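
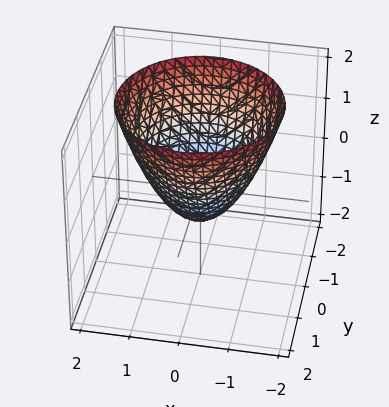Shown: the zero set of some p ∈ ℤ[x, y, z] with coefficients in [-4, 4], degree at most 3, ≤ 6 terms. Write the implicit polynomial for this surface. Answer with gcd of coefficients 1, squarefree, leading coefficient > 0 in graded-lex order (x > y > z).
3*x^2 + 3*y^2 - 3*z - 2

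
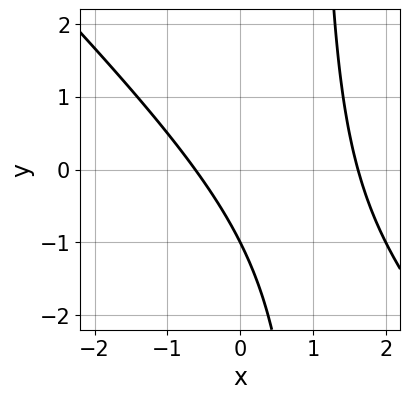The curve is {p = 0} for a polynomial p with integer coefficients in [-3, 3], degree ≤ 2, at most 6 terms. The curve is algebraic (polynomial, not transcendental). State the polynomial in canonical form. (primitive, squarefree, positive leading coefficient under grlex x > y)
x^2 + x*y - x - y - 1

deg p = 2. A generic line meets the curve in up to 2 points.
Against the integer gridlines: it meets the y-axis at y = -1 (among the integer gridlines).
The integer polynomial consistent with all of this is the stated p.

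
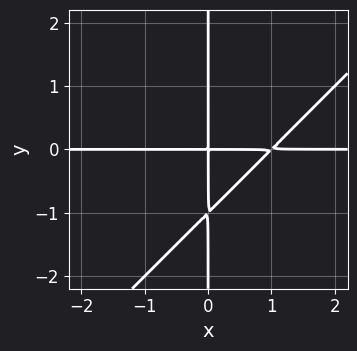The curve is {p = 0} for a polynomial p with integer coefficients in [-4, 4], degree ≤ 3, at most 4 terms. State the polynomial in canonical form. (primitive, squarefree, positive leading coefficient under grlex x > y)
x^2*y - x*y^2 - x*y

1. The degree is 3 — no degree-2 curve has this shape.
2. Reading off the gridlines: every point of the y-axis in the box is on the curve; the visible x-axis segment lies entirely on the curve.
3. These observations pin down the coefficients.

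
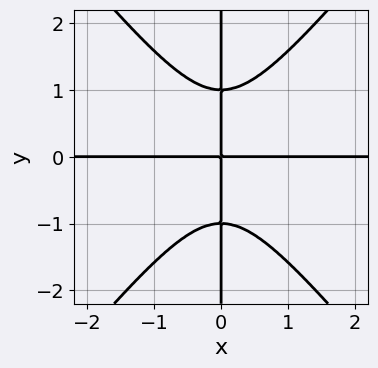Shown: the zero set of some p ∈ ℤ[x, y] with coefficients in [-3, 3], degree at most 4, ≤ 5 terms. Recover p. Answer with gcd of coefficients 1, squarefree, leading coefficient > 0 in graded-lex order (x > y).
First, deg p = 4.
Then, observable constraints: every point of the y-axis in the box is on the curve; every point of the x-axis in the box is on the curve.
Finally, fitting integer coefficients to these (and the overall shape) gives p.

3*x^3*y - 2*x*y^3 + 2*x*y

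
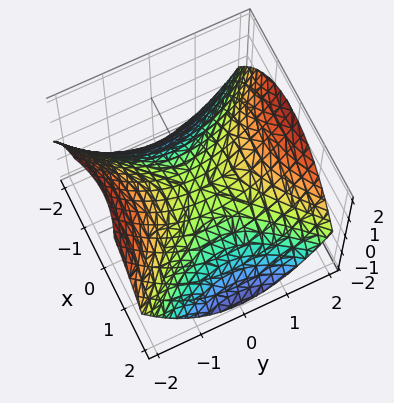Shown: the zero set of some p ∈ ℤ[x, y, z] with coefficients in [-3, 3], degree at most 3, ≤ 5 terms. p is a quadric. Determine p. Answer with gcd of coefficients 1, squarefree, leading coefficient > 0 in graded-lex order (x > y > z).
x^2 - y^2 + 2*z

1. Degree: a saddle surface; a quadric, so deg p = 2.
2. Symmetries: mirror symmetry y ↦ −y ⇒ only even powers of y; it's symmetric under x → −x, forcing even powers of x.
3. Checking where it meets the axes: it meets the z-axis at z = 0 (among the integer gridlines); it crosses the x-axis at the gridline x = 0; one y-axis crossing is at y = 0.
4. Fitting integer coefficients to these (and the overall shape) gives p.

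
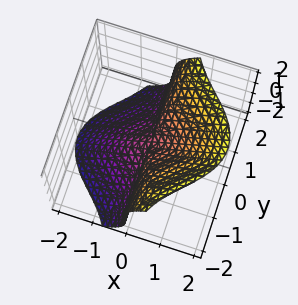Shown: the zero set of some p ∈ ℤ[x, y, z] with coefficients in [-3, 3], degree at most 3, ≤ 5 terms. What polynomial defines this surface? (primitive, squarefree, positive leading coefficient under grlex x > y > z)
x^3 + 3*x*y^2 - z^3

1. The degree is 3 — no degree-2 surface has this shape.
2. Observable constraints: the visible y-axis segment lies entirely on the surface; it crosses the z-axis at the gridline z = 0; it crosses the x-axis at the gridline x = 0.
3. Solving for integer coefficients yields p as stated.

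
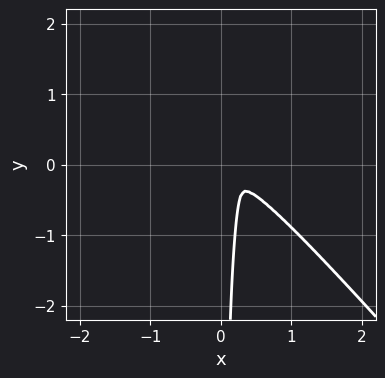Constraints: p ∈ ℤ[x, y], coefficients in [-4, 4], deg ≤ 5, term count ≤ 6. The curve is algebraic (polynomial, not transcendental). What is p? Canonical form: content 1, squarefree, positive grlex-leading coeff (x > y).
1. Degree: no degree-3 curve has this shape, so deg p = 4.
2. Putting this together gives p.

3*x^4 + 2*x*y^3 - 3*x*y^2 + y^2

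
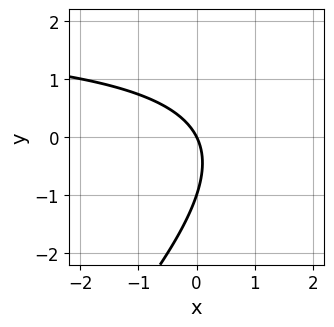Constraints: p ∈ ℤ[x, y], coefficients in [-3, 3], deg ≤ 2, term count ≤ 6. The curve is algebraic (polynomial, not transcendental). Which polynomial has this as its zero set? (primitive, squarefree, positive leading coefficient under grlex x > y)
x*y - y^2 - 2*x - y

1. The degree is 2 — a generic line meets the curve in up to 2 points.
2. Observable constraints: one x-axis crossing is at x = 0; among the integer gridlines, it crosses the y-axis at y ∈ {-1, 0}.
3. The integer polynomial consistent with all of this is the stated p.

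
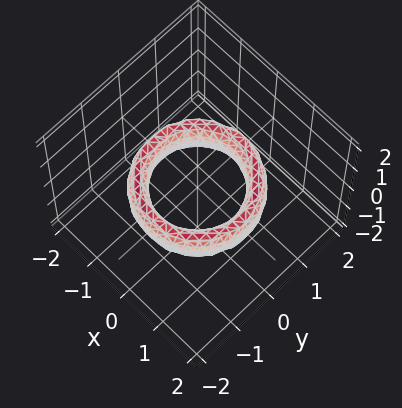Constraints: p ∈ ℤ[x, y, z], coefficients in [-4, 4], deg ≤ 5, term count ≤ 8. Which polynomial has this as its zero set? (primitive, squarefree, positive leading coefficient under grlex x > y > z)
x^4 + 2*x^2*y^2 + y^4 - 3*x^2 - 3*y^2 + z^2 + 2

Degree: no degree-3 surface has this shape, so deg p = 4.
By symmetry, the surface is invariant under rotation about z: p = q(x² + y², z).
Observable constraints: the surface avoids every integer z-axis point in the box; the y-axis gridline crossings are at y ∈ {-1, 1}; among the integer gridlines, it crosses the x-axis at x ∈ {-1, 1}.
The integer polynomial consistent with all of this is the stated p.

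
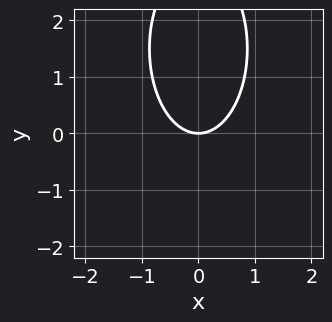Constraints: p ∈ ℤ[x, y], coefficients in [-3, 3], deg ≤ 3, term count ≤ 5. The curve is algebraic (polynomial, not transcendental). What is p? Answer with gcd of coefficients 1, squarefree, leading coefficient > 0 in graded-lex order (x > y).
3*x^2 + y^2 - 3*y

(a) Degree: no degree-1 curve has this shape, so deg p = 2.
(b) Symmetries: mirror symmetry x ↦ −x ⇒ only even powers of x.
(c) From the visible intercepts: one x-axis crossing is at x = 0; one y-axis crossing is at y = 0.
(d) Fitting integer coefficients to these (and the overall shape) gives p.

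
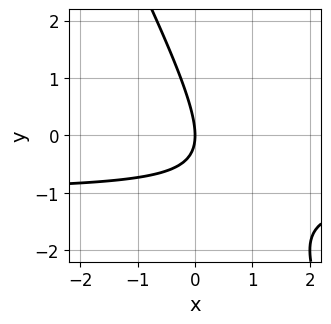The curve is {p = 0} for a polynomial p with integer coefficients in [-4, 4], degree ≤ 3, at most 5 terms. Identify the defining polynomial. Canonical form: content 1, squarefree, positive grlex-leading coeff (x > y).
The degree is 2 — a generic line meets the curve in up to 2 points.
Reading off the gridlines: one x-axis crossing is at x = 0; it crosses the y-axis at the gridline y = 0.
Fitting integer coefficients to these (and the overall shape) gives p.

2*x*y + y^2 + 2*x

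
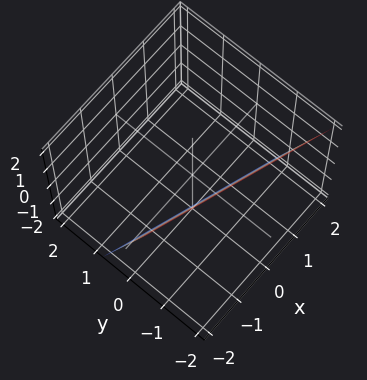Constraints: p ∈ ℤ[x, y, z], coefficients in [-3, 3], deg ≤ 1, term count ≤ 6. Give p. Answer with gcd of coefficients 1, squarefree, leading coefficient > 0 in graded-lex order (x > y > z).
1. Degree: the surface is flat (a plane), so deg p = 1.
2. Checking where it meets the axes: one x-axis crossing is at x = -2; it crosses the z-axis at the gridline z = -2.
3. Solving for integer coefficients yields p as stated.

x + 3*y + z + 2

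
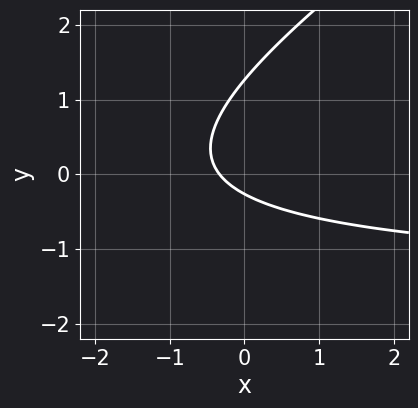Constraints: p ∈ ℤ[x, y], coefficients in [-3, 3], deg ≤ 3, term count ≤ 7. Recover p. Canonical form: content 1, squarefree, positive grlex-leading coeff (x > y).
2*x*y - 3*y^2 + 3*x + 3*y + 1

(a) The degree is 2 — a generic line meets the curve in up to 2 points.
(b) Solving for integer coefficients yields p as stated.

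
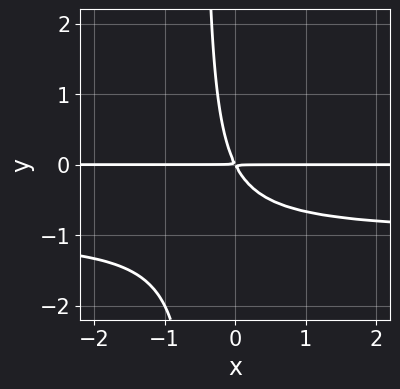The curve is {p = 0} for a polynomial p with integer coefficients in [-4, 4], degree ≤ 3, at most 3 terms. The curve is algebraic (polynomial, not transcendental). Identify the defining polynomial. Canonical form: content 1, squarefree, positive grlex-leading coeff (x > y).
2*x*y^2 + 2*x*y + y^2

The degree is 3 — no degree-2 curve has this shape.
Checking where it meets the axes: every point of the x-axis in the box is on the curve.
Putting this together gives p.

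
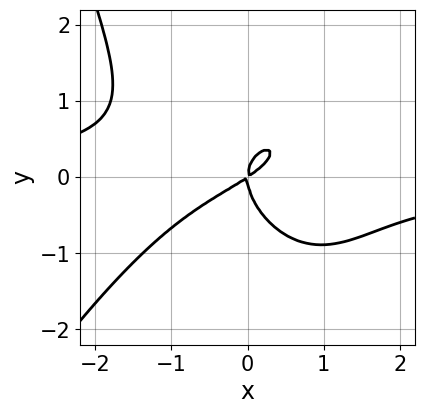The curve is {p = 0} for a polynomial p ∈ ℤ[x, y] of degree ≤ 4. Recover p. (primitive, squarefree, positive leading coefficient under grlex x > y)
First, deg p = 4.
Next, reading off the gridlines: it meets the x-axis at x = 0 (among the integer gridlines); it meets the y-axis at y = 0 (among the integer gridlines).
Finally, assembling these constraints gives the stated polynomial.

2*x^3*y - x^2*y^2 + 3*y^3 + 2*x^2 - 3*x*y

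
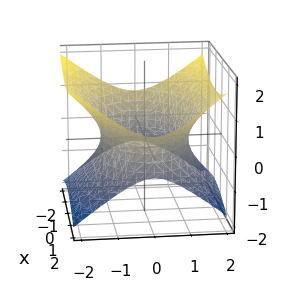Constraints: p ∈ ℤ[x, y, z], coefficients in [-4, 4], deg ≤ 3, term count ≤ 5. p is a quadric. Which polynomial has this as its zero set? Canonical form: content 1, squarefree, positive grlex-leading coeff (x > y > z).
x^2 + 2*y^2 - 3*z^2 - 3

1. deg p = 2. One connected sheet with a waist; a quadric.
2. Symmetries: the z ↦ −z reflection is a symmetry, so z appears only in even powers; the x ↦ −x reflection is a symmetry, so x appears only in even powers; the y ↦ −y reflection is a symmetry, so y appears only in even powers.
3. From the axis intercepts and sections: no z-intercept at any integer in the box.
4. Fitting integer coefficients to these (and the overall shape) gives p.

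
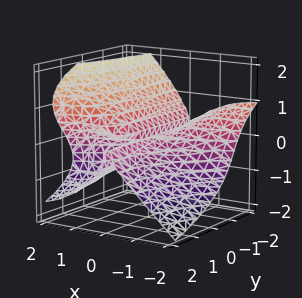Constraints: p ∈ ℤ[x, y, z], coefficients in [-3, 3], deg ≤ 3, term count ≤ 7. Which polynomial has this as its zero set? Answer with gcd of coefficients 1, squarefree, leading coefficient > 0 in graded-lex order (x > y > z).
First, the degree is 3 — a generic line meets the surface in up to 3 points.
Then, reading off the gridlines: it crosses the x-axis at the gridline x = 0; it meets the z-axis at z = 0 (among the integer gridlines); the visible y-axis segment lies entirely on the surface.
Finally, assembling these constraints gives the stated polynomial.

x^3 - 2*x^2*y + x*z^2 - 3*z^3 + 3*x*z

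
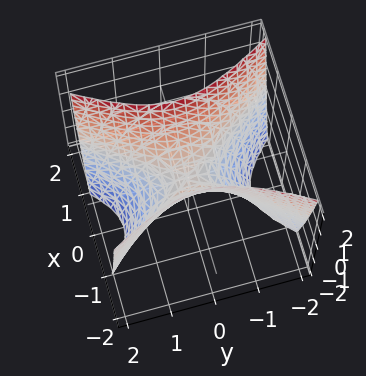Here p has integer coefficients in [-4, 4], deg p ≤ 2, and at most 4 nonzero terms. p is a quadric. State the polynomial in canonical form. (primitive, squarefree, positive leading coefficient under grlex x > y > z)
2*x^2 - y^2 - z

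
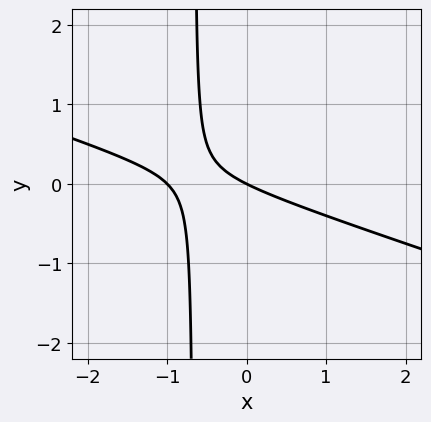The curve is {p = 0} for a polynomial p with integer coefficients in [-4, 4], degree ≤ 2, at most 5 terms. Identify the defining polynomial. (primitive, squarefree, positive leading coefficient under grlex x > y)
Degree: a generic line meets the curve in up to 2 points, so deg p = 2.
From the visible intercepts: one y-axis crossing is at y = 0; among the integer gridlines, it crosses the x-axis at x ∈ {-1, 0}.
The integer polynomial consistent with all of this is the stated p.

x^2 + 3*x*y + x + 2*y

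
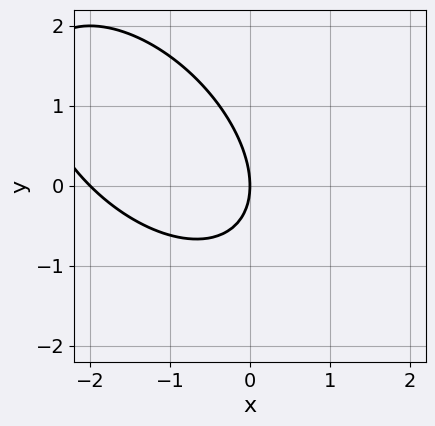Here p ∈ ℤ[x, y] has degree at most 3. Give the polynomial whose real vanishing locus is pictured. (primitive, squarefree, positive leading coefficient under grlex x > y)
deg p = 2.
Checking where it meets the axes: the x-axis gridline crossings are at x ∈ {-2, 0}; one y-axis crossing is at y = 0.
Putting this together gives p.

x^2 + x*y + y^2 + 2*x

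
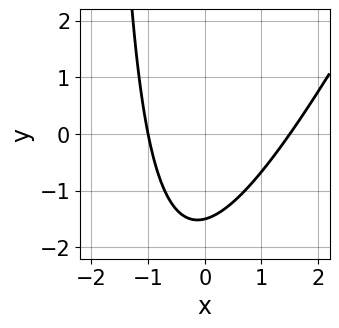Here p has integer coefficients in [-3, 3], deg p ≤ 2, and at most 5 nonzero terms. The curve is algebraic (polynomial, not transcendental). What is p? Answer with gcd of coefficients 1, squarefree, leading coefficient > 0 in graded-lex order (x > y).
2*x^2 - x*y - x - 2*y - 3

First, deg p = 2.
Next, from the visible intercepts: it crosses the x-axis at the gridline x = -1.
Finally, assembling these constraints gives the stated polynomial.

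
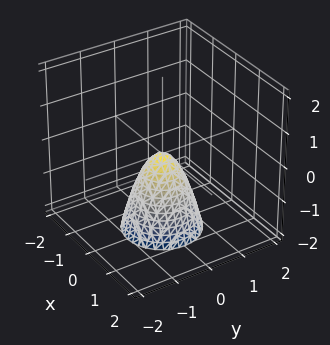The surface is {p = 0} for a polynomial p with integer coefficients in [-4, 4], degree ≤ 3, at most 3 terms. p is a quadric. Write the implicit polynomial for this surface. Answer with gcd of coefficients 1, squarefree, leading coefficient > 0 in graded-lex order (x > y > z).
2*x^2 + 2*y^2 + z

First, degree: a paraboloid; a quadric, so deg p = 2.
Then, symmetries: the z-axis is an axis of rotation, so x and y enter only as x² + y².
Then, from the axis intercepts and sections: one z-axis crossing is at z = 0; a circular section at z = -2 has radius exactly 1; it crosses the y-axis at the gridline y = 0.
Finally, these observations pin down the coefficients.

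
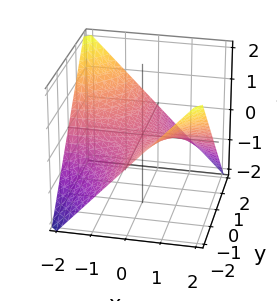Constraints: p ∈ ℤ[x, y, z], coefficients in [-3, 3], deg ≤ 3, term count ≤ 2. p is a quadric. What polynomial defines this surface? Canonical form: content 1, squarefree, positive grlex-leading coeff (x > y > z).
x*y + 2*z

The degree is 2 — a saddle surface; a quadric.
From the visible intercepts: one z-axis crossing is at z = 0; the visible y-axis segment lies entirely on the surface.
Solving for integer coefficients yields p as stated. Check: (-2, 0, 0) on the x-axis lies on the surface, and p(-2, 0, 0) = 0. ✓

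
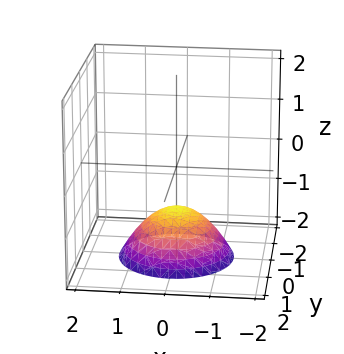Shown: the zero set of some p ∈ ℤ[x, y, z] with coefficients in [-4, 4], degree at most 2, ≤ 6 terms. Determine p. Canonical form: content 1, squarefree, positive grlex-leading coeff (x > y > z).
1. Degree: a generic line meets the surface in up to 2 points, so deg p = 2.
2. Symmetry: the surface is invariant under rotation about z: p = q(x² + y², z).
3. Checking where it meets the axes: it meets the z-axis at z = -1 (among the integer gridlines); the surface avoids every integer x-axis point in the box; a circular section at z = -2 has radius between 1 and 2.
4. The integer polynomial consistent with all of this is the stated p.

2*x^2 + 2*y^2 + 3*z + 3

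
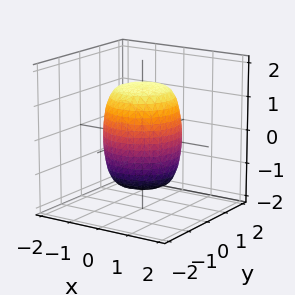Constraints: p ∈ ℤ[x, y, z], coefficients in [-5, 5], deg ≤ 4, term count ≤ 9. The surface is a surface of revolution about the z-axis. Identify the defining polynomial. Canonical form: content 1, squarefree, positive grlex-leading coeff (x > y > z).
2*x^4 + 4*x^2*y^2 + 2*y^4 - x^2 - y^2 + z^2 - 2

(a) The degree is 4 — no degree-3 surface has this shape.
(b) Symmetries: the z-axis is an axis of rotation, so x and y enter only as x² + y².
(c) Observable constraints: a circular section at z = 0 has radius between 1 and 2.
(d) These observations pin down the coefficients.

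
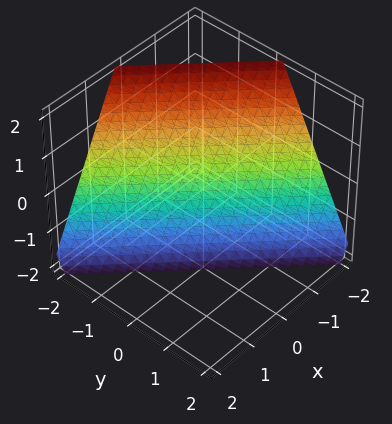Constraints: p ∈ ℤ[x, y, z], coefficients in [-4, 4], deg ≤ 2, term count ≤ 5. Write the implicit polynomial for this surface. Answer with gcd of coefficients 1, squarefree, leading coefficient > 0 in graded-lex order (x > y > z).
2*x + 2*y + z + 2

(a) deg p = 1. The surface is flat (a plane).
(b) Observable constraints: it meets the z-axis at z = -2 (among the integer gridlines); one y-axis crossing is at y = -1; it crosses the x-axis at the gridline x = -1.
(c) Fitting integer coefficients to these (and the overall shape) gives p.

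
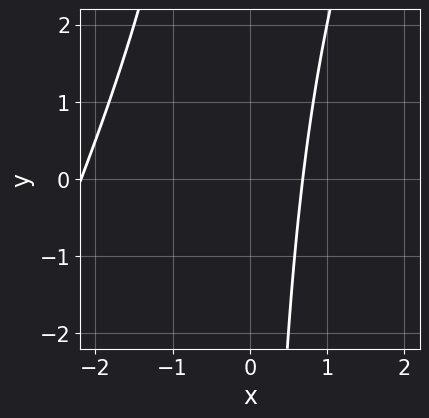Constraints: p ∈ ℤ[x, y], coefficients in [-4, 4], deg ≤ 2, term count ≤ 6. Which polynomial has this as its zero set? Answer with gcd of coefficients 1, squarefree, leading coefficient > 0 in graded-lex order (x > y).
2*x^2 - x*y + 3*x - 3

Degree: a generic line meets the curve in up to 2 points, so deg p = 2.
From the visible intercepts: the curve avoids every integer y-axis point in the box.
Solving for integer coefficients yields p as stated.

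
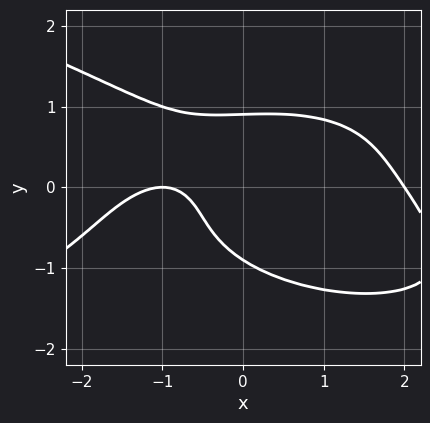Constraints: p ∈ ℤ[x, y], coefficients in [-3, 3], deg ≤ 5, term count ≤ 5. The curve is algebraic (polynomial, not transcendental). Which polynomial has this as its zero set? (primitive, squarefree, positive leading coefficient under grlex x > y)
First, deg p = 4. The shape is more complex than any degree-3 curve.
Next, reading off the gridlines: among the integer gridlines, it crosses the x-axis at x ∈ {-1, 2}.
Finally, these observations pin down the coefficients.

3*y^4 + x^3 + 3*x*y - 3*x - 2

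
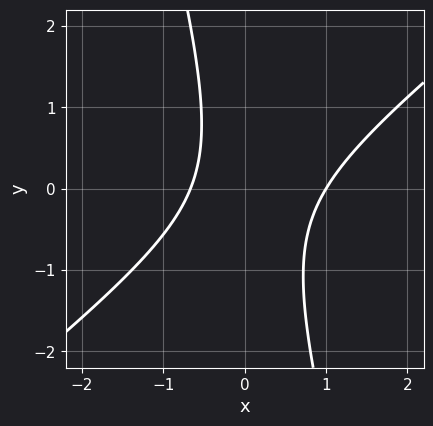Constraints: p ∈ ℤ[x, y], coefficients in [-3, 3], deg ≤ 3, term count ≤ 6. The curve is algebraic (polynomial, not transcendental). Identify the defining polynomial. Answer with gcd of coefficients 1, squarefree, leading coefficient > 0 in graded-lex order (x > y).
First, degree: no degree-1 curve has this shape, so deg p = 2.
Then, against the integer gridlines: it meets the x-axis at x = 1 (among the integer gridlines); the curve avoids every integer y-axis point in the box.
Finally, solving for integer coefficients yields p as stated.

3*x^2 - 3*x*y - y^2 - x - 2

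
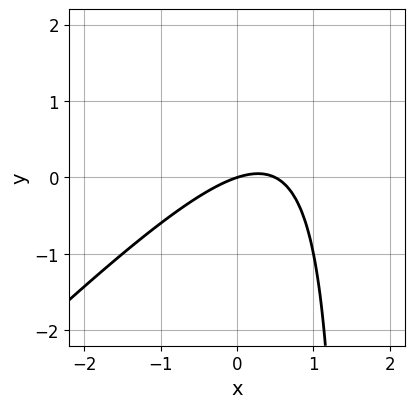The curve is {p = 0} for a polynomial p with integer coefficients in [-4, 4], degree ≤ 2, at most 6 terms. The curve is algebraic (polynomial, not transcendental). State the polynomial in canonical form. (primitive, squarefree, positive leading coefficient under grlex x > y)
deg p = 2. The shape is more complex than any degree-1 curve.
Reading off the gridlines: one y-axis crossing is at y = 0; one x-axis crossing is at x = 0.
Assembling these constraints gives the stated polynomial.

2*x^2 - 2*x*y - x + 3*y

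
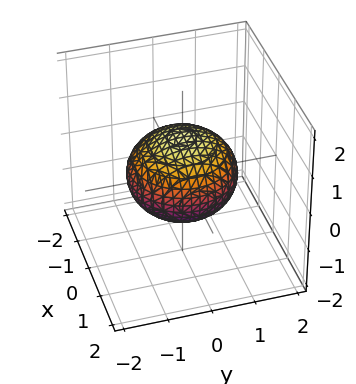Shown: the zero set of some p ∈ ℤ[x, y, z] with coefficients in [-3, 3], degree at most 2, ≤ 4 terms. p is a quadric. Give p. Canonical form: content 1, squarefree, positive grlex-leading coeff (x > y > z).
(a) Degree: a closed, bounded, convex surface; a quadric, so deg p = 2.
(b) Symmetries: rotational symmetry about the z-axis ⇒ p depends on x, y only through x² + y²; mirror symmetry z ↦ −z ⇒ only even powers of z.
(c) From the visible intercepts: a circular section at z = 0 has radius between 1 and 2; among the integer gridlines, it crosses the z-axis at z ∈ {-1, 1}.
(d) These observations pin down the coefficients.

2*x^2 + 2*y^2 + 3*z^2 - 3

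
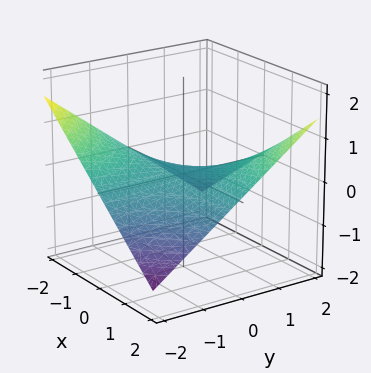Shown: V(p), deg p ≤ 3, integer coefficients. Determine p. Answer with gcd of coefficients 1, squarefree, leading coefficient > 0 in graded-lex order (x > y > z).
x*y - 3*z

(a) The degree is 2 — a hyperbolic paraboloid; a quadric.
(b) From the visible intercepts: one z-axis crossing is at z = 0; every point of the x-axis in the box is on the surface.
(c) The integer polynomial consistent with all of this is the stated p. Check: (0, 1, 0) on the y-axis lies on the surface, and p(0, 1, 0) = 0. ✓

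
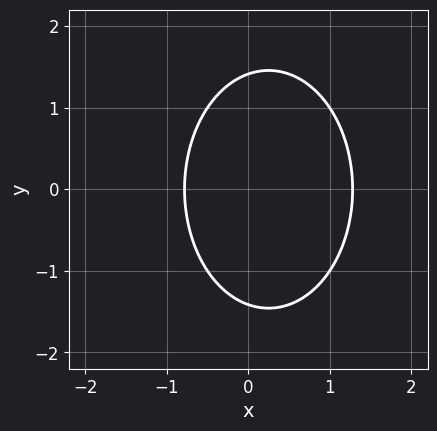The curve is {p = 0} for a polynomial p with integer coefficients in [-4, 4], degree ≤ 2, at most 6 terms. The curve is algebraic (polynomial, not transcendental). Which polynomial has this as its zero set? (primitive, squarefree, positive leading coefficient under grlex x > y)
The degree is 2 — no degree-1 curve has this shape.
Symmetries: it's symmetric under y → −y, forcing even powers of y.
Matching integer coefficients to the picture gives p.

2*x^2 + y^2 - x - 2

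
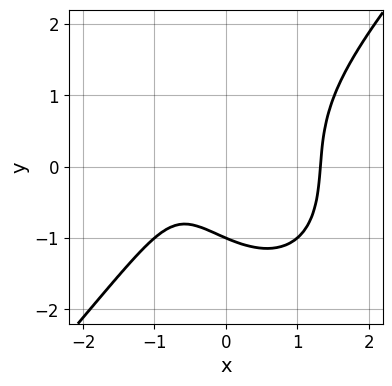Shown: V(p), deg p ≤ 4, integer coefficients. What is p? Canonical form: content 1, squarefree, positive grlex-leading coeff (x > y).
3*x^3 - 2*y^3 - 3*x - y - 3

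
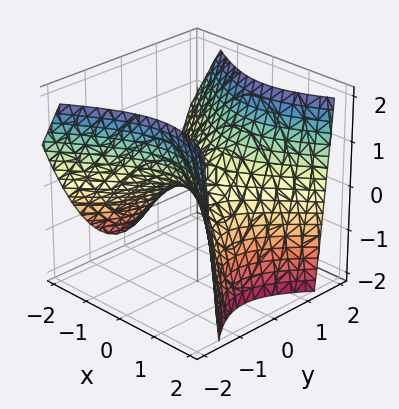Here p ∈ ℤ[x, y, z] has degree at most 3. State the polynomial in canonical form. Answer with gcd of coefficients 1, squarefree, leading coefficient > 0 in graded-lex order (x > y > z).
2*x^2 - x*z - 3*y^2 + 3*z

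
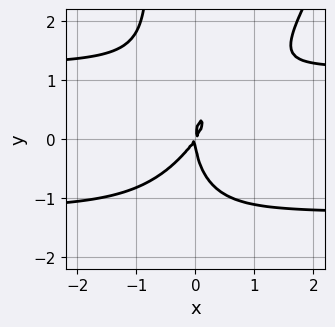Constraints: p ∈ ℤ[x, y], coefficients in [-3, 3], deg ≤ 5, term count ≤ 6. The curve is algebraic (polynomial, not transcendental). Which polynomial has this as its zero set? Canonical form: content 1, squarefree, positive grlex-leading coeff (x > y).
2*x^2*y^2 - x*y^3 - y^3 - 3*x^2 + 2*x*y

The degree is 4 — a generic line meets the curve in up to 4 points.
From the axis intercepts and sections: it crosses the y-axis at the gridline y = 0; it meets the x-axis at x = 0 (among the integer gridlines).
Together with the visible shape, these determine p as stated.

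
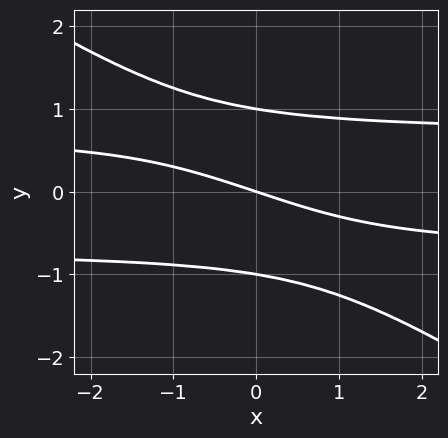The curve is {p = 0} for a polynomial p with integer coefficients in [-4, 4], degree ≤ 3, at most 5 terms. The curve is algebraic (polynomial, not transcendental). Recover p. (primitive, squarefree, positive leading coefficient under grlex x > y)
2*x*y^2 + 3*y^3 - x - 3*y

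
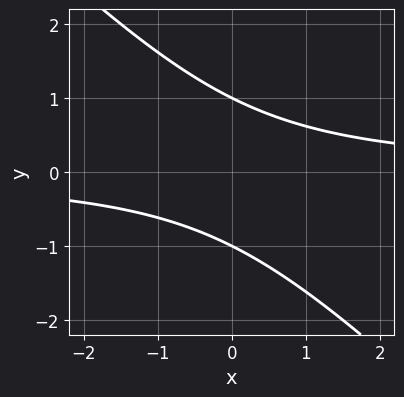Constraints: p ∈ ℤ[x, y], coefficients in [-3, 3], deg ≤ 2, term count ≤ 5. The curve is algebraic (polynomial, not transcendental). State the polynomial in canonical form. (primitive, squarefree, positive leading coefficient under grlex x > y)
x*y + y^2 - 1

First, the degree is 2 — the shape is more complex than any degree-1 curve.
Then, against the integer gridlines: the y-axis gridline crossings are at y ∈ {-1, 1}; it misses every integer gridline on the x-axis.
Finally, together with the visible shape, these determine p as stated.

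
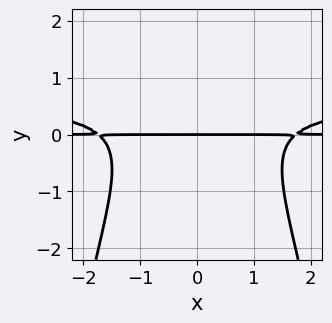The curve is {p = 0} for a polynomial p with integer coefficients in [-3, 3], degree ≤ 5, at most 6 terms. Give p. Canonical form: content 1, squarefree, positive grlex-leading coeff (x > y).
First, the degree is 4 — the shape is more complex than any degree-3 curve.
Then, symmetries: mirror symmetry x ↦ −x ⇒ only even powers of x.
Then, from the axis intercepts and sections: it crosses the y-axis at the gridline y = 0; the visible x-axis segment lies entirely on the curve.
Finally, the integer polynomial consistent with all of this is the stated p.

2*x^2*y^2 - x^2*y + 2*y^3 - 2*y^2 + 3*y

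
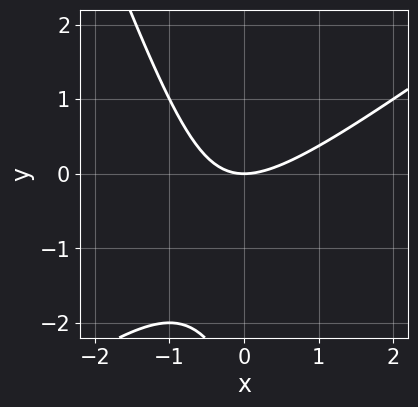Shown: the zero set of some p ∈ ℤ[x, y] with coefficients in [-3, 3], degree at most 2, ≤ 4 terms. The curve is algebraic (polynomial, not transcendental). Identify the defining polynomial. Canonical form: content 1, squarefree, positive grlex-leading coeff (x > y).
2*x^2 - 2*x*y - y^2 - 3*y

Degree: the shape is more complex than any degree-1 curve, so deg p = 2.
From the axis intercepts and sections: one x-axis crossing is at x = 0; it crosses the y-axis at the gridline y = 0.
Assembling these constraints gives the stated polynomial.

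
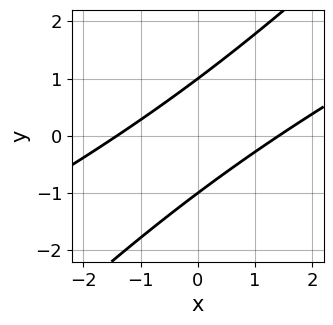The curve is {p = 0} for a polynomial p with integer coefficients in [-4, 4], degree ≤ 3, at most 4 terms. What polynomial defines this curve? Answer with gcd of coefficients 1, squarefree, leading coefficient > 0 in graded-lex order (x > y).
1. deg p = 2. The shape is more complex than any degree-1 curve.
2. Checking where it meets the axes: the y-axis gridline crossings are at y ∈ {-1, 1}.
3. The integer polynomial consistent with all of this is the stated p.

x^2 - 3*x*y + 2*y^2 - 2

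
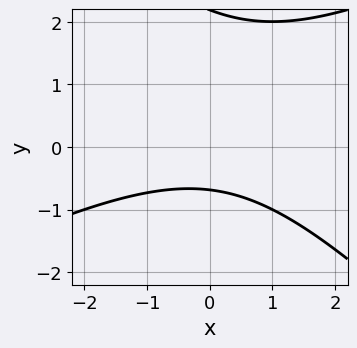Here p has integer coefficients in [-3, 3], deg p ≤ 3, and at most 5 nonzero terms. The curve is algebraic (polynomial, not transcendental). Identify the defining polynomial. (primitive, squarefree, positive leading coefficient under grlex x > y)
x^2 - x*y - 2*y^2 + 3*y + 3

1. Degree: a generic line meets the curve in up to 2 points, so deg p = 2.
2. Reading off the gridlines: the curve avoids every integer x-axis point in the box.
3. These observations pin down the coefficients.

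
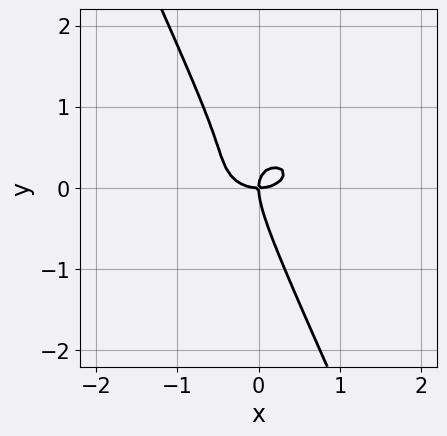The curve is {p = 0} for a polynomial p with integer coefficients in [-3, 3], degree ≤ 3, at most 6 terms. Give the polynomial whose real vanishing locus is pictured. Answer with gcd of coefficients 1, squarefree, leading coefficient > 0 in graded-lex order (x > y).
x^3 + 2*x*y^2 + y^3 - x*y

First, deg p = 3. No degree-2 curve has this shape.
Next, from the visible intercepts: it meets the x-axis at x = 0 (among the integer gridlines); one y-axis crossing is at y = 0.
Finally, putting this together gives p.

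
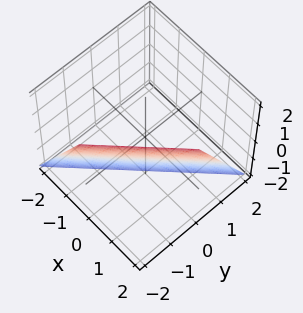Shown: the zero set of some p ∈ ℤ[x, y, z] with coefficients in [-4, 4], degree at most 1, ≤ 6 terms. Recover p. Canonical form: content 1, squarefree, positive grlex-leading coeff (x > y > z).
deg p = 1. The surface is flat (a plane).
From the visible intercepts: one x-axis crossing is at x = 1; it meets the y-axis at y = -1 (among the integer gridlines); it meets the z-axis at z = -2 (among the integer gridlines).
Assembling these constraints gives the stated polynomial.

2*x - 2*y - z - 2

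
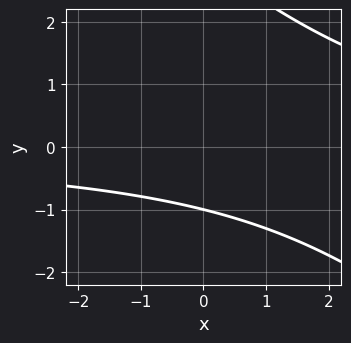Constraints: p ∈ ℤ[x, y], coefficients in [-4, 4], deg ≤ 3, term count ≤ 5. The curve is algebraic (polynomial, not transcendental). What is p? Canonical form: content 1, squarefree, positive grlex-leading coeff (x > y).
x*y + y^2 - 2*y - 3

(a) The degree is 2 — no degree-1 curve has this shape.
(b) Reading off the gridlines: it crosses the y-axis at the gridline y = -1; the curve avoids every integer x-axis point in the box.
(c) Solving for integer coefficients yields p as stated.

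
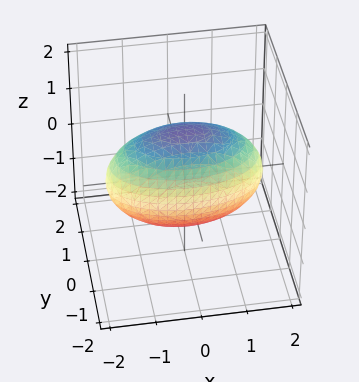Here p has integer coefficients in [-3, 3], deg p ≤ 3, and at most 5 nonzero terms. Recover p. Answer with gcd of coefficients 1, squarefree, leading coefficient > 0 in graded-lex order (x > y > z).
x^2 + 3*y^2 + 2*z^2 - 3

(a) The degree is 2 — bounded and convex; a quadric.
(b) Symmetries: the x ↦ −x reflection is a symmetry, so x appears only in even powers; the y ↦ −y reflection is a symmetry, so y appears only in even powers; the z ↦ −z reflection is a symmetry, so z appears only in even powers.
(c) From the visible intercepts: among the integer gridlines, it crosses the y-axis at y ∈ {-1, 1}.
(d) Together with the visible shape, these determine p as stated.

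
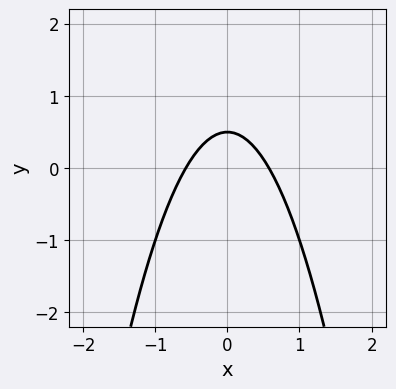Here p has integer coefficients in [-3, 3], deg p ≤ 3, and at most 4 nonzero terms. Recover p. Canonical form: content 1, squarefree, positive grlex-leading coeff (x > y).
First, deg p = 2. The shape is more complex than any degree-1 curve.
Next, symmetries: the x ↦ −x reflection is a symmetry, so x appears only in even powers.
Finally, fitting integer coefficients to these (and the overall shape) gives p.

3*x^2 + 2*y - 1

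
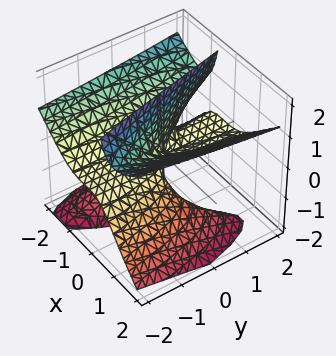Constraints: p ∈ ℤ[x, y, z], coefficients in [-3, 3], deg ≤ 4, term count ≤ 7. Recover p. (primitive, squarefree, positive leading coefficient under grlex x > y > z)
2*x^3 - 3*x*z^2 + x^2 - 2*x*z - 2*y*z

1. Degree: a generic line meets the surface in up to 3 points, so deg p = 3.
2. From the axis intercepts and sections: the visible y-axis segment lies entirely on the surface; every point of the z-axis in the box is on the surface.
3. Putting this together gives p.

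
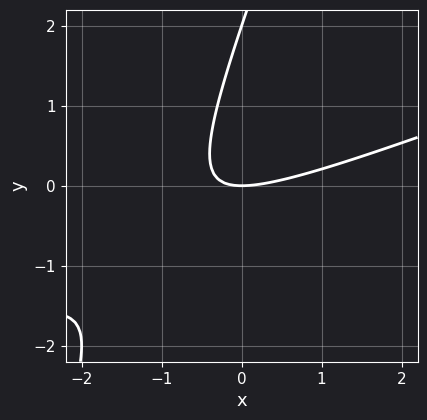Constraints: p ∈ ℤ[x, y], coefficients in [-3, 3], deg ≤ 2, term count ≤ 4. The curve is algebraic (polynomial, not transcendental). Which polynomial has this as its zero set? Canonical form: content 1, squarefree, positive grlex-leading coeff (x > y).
x^2 - 3*x*y + y^2 - 2*y

1. deg p = 2. A generic line meets the curve in up to 2 points.
2. Reading off the gridlines: it meets the x-axis at x = 0 (among the integer gridlines); the y-axis gridline crossings are at y ∈ {0, 2}.
3. Together with the visible shape, these determine p as stated.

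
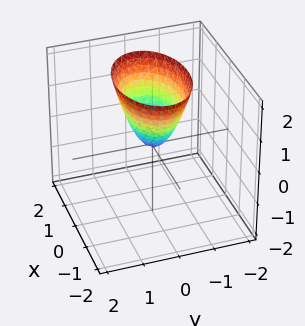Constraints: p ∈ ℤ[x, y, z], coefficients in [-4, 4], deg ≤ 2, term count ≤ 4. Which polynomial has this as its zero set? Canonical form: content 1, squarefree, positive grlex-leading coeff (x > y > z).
(a) Degree: a paraboloid; a quadric, so deg p = 2.
(b) Symmetries: it's symmetric under x → −x, forcing even powers of x; mirror symmetry y ↦ −y ⇒ only even powers of y.
(c) Reading off the gridlines: it crosses the z-axis at the gridline z = 0; it crosses the y-axis at the gridline y = 0.
(d) The integer polynomial consistent with all of this is the stated p.

x^2 + 2*y^2 - z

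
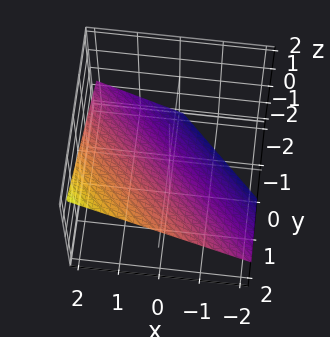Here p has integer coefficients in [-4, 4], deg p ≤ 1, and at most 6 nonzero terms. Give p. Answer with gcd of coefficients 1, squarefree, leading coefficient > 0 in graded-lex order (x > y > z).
2*x + 2*y - 3*z - 2

deg p = 1. Every cross-section is a straight line — this is a plane.
Reading off the gridlines: one y-axis crossing is at y = 1; it meets the x-axis at x = 1 (among the integer gridlines).
Solving for integer coefficients yields p as stated.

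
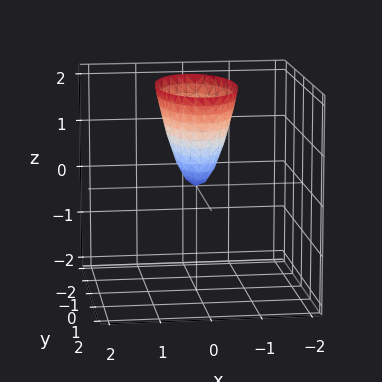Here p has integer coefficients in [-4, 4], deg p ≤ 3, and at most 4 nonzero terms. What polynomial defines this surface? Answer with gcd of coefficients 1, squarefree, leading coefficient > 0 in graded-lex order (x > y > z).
3*x^2 + y^2 - z

deg p = 2. A single bowl opening along one axis; a quadric.
Symmetries: mirror symmetry x ↦ −x ⇒ only even powers of x; it's symmetric under y → −y, forcing even powers of y.
Observable constraints: it crosses the y-axis at the gridline y = 0; one z-axis crossing is at z = 0.
These observations pin down the coefficients.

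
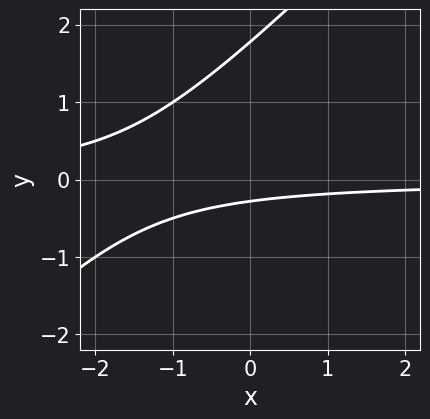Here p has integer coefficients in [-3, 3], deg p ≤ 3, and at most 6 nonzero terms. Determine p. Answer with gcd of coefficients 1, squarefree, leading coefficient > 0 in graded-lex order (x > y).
First, the degree is 2 — the shape is more complex than any degree-1 curve.
Next, from the axis intercepts and sections: the curve avoids every integer x-axis point in the box.
Finally, these observations pin down the coefficients.

2*x*y - 2*y^2 + 3*y + 1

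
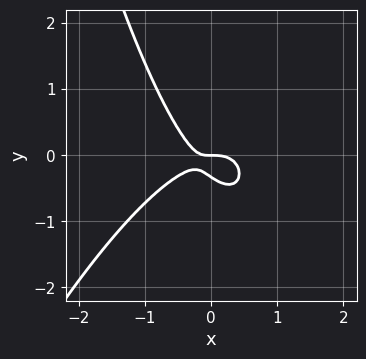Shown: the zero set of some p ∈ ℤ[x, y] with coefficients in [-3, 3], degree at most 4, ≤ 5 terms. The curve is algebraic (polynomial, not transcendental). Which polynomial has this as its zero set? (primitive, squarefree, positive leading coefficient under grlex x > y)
3*x^3 - x^2*y + 2*x*y + 3*y^2 + y

(a) Degree: the shape is more complex than any degree-2 curve, so deg p = 3.
(b) Checking where it meets the axes: one y-axis crossing is at y = 0; it crosses the x-axis at the gridline x = 0.
(c) Solving for integer coefficients yields p as stated.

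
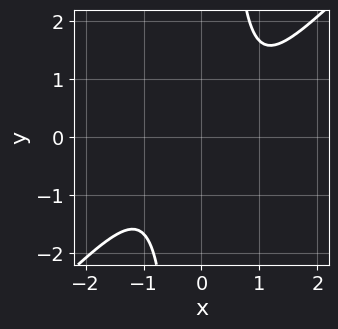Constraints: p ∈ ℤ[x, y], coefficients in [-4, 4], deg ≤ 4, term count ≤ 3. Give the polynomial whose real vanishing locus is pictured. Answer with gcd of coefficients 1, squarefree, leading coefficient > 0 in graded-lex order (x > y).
Degree: a generic line meets the curve in up to 4 points, so deg p = 4.
Against the integer gridlines: the curve avoids every integer y-axis point in the box; it misses every integer gridline on the x-axis.
The integer polynomial consistent with all of this is the stated p.

3*x^4 - 3*x^3*y + 2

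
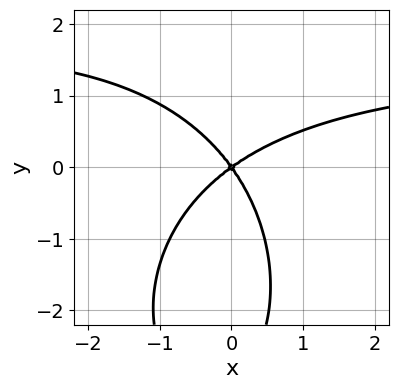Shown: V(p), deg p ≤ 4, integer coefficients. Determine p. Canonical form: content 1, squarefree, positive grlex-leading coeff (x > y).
1. deg p = 3. No degree-2 curve has this shape.
2. Checking where it meets the axes: it crosses the x-axis at the gridline x = 0; one y-axis crossing is at y = 0.
3. The integer polynomial consistent with all of this is the stated p.

2*x^2*y + y^3 - 3*x^2 + 2*x*y + 3*y^2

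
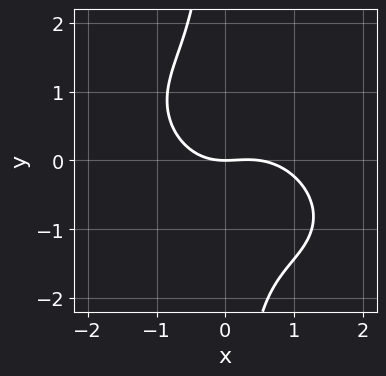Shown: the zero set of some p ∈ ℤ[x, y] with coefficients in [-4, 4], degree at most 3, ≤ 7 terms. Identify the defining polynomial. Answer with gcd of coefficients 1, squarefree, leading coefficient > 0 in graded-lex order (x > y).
2*x^3 + 2*x^2*y + 3*x*y^2 - x^2 + 3*y

The degree is 3 — the shape is more complex than any degree-2 curve.
Checking where it meets the axes: one y-axis crossing is at y = 0; one x-axis crossing is at x = 0.
Assembling these constraints gives the stated polynomial.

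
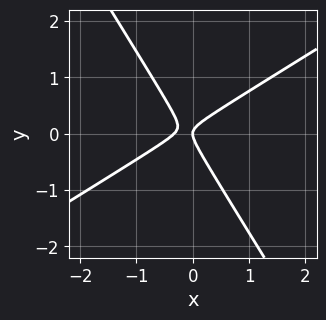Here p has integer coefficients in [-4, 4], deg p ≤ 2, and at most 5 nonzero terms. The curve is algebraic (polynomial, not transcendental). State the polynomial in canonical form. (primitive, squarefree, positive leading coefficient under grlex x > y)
3*x^2 - 3*x*y - 3*y^2 + x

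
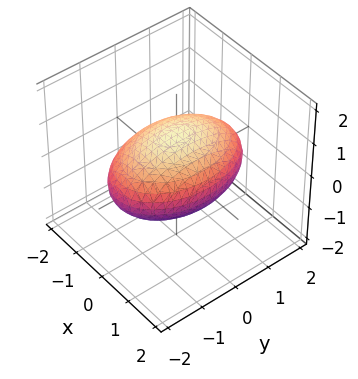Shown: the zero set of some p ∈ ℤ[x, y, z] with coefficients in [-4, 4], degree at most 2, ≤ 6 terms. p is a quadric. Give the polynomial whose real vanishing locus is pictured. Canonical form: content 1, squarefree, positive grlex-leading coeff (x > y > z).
2*x^2 + y^2 + 3*z^2 - 3

First, deg p = 2. Bounded and convex; a quadric.
Then, symmetries: mirror symmetry x ↦ −x ⇒ only even powers of x; it's symmetric under y → −y, forcing even powers of y; mirror symmetry z ↦ −z ⇒ only even powers of z.
Then, from the axis intercepts and sections: the z-axis gridline crossings are at z ∈ {-1, 1}.
Finally, these observations pin down the coefficients.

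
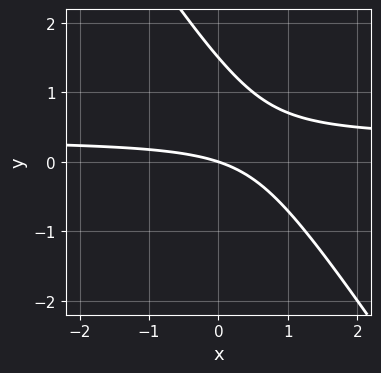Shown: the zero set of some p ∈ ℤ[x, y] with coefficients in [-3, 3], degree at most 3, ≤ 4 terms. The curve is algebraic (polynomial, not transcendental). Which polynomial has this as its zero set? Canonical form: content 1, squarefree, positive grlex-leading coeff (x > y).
deg p = 2.
From the visible intercepts: it crosses the y-axis at the gridline y = 0; one x-axis crossing is at x = 0.
The integer polynomial consistent with all of this is the stated p.

3*x*y + 2*y^2 - x - 3*y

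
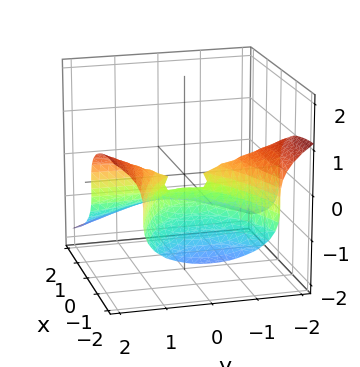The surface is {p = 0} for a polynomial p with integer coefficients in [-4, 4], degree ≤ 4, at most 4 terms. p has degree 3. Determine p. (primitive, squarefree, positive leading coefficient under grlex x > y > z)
x*y^2 + 3*z^3 + x^2 + z^2

deg p = 3. A generic line meets the surface in up to 3 points.
Against the integer gridlines: the visible y-axis segment lies entirely on the surface.
The integer polynomial consistent with all of this is the stated p.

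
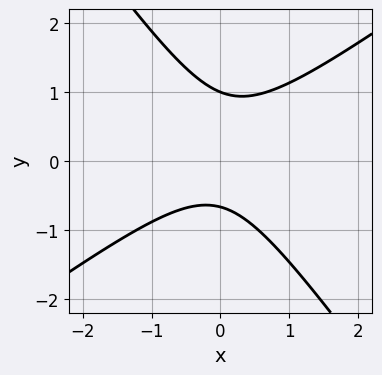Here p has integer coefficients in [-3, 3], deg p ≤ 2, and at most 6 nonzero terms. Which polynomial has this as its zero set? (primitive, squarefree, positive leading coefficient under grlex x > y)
deg p = 2.
Checking where it meets the axes: the curve avoids every integer x-axis point in the box; it meets the y-axis at y = 1 (among the integer gridlines).
Together with the visible shape, these determine p as stated.

3*x^2 - 2*x*y - 3*y^2 + y + 2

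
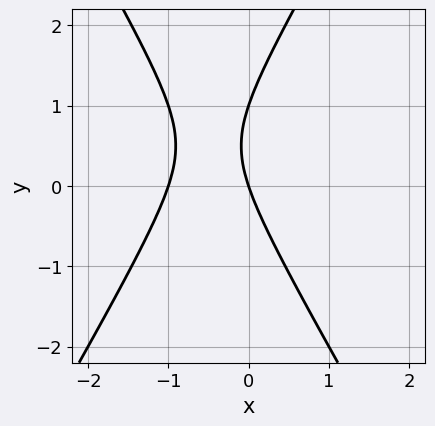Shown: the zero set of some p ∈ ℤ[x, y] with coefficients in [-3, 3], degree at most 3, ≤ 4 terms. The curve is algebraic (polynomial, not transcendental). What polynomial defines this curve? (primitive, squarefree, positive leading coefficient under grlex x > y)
First, the degree is 2 — no degree-1 curve has this shape.
Next, checking where it meets the axes: the x-axis gridline crossings are at x ∈ {-1, 0}; the y-axis gridline crossings are at y ∈ {0, 1}.
Finally, matching integer coefficients to the picture gives p.

3*x^2 - y^2 + 3*x + y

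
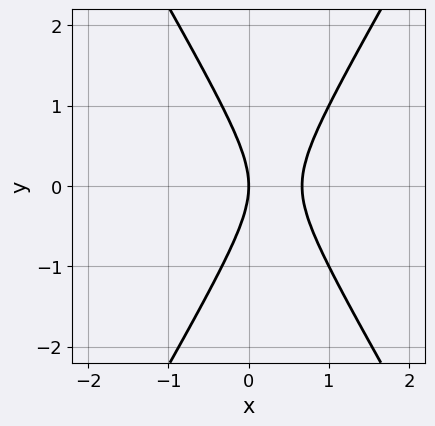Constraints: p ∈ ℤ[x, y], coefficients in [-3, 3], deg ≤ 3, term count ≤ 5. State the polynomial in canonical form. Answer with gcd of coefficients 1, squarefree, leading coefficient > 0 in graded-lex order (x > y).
3*x^2 - y^2 - 2*x

1. Degree: a generic line meets the curve in up to 2 points, so deg p = 2.
2. Symmetries: the y ↦ −y reflection is a symmetry, so y appears only in even powers.
3. Observable constraints: it meets the x-axis at x = 0 (among the integer gridlines); it crosses the y-axis at the gridline y = 0.
4. Assembling these constraints gives the stated polynomial.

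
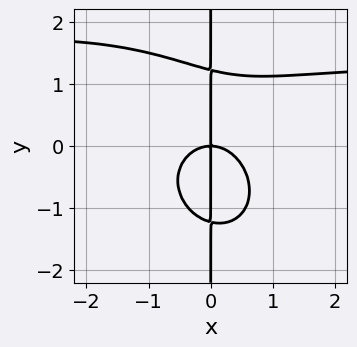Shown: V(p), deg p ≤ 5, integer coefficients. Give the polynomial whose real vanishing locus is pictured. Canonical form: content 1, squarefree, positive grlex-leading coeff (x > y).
First, deg p = 4.
Then, from the axis intercepts and sections: one x-axis crossing is at x = 0; every point of the y-axis in the box is on the curve.
Finally, matching integer coefficients to the picture gives p.

2*x^3*y + x^2*y^2 + 2*x*y^3 - 3*x^3 - 3*x*y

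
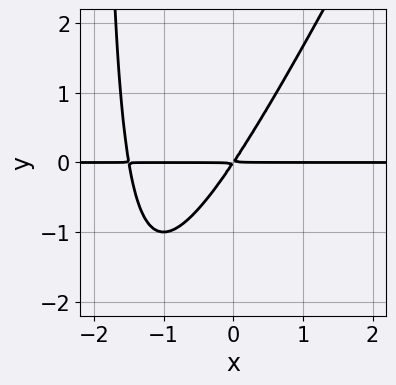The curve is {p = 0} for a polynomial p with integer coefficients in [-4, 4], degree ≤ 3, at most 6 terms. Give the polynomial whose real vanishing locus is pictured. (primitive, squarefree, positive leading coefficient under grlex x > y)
First, deg p = 3. The shape is more complex than any degree-2 curve.
Next, reading off the gridlines: every point of the x-axis in the box is on the curve.
Finally, these observations pin down the coefficients.

2*x^2*y - x*y^2 + 3*x*y - 2*y^2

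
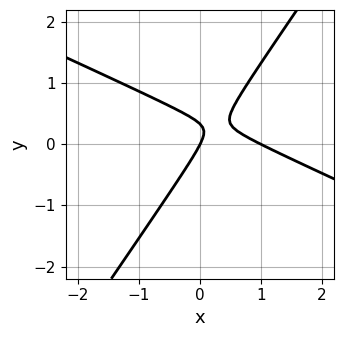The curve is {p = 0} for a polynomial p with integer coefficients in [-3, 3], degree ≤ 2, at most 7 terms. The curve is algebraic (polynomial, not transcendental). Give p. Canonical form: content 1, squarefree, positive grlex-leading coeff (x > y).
(a) deg p = 2. A generic line meets the curve in up to 2 points.
(b) Reading off the gridlines: it meets the y-axis at y = 0 (among the integer gridlines); the x-axis gridline crossings are at x ∈ {0, 1}.
(c) Putting this together gives p.

2*x^2 + 3*x*y - 3*y^2 - 2*x + y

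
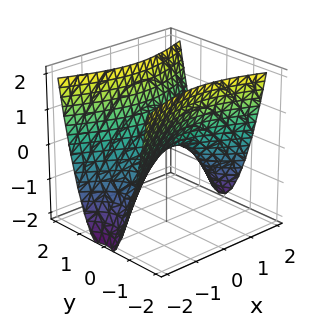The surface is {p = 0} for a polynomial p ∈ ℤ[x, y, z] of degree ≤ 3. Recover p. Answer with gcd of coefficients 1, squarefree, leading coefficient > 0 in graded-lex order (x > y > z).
x^2 - 3*y^2 + 2*z

First, the degree is 2 — a hyperbolic paraboloid; a quadric.
Then, symmetries: it's symmetric under y → −y, forcing even powers of y; mirror symmetry x ↦ −x ⇒ only even powers of x.
Next, against the integer gridlines: it crosses the x-axis at the gridline x = 0; it meets the y-axis at y = 0 (among the integer gridlines); one z-axis crossing is at z = 0.
Finally, putting this together gives p.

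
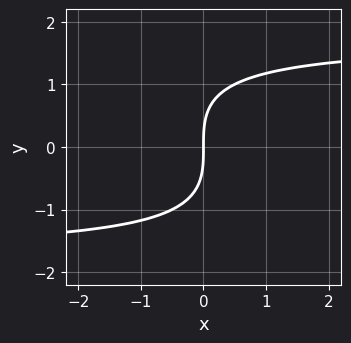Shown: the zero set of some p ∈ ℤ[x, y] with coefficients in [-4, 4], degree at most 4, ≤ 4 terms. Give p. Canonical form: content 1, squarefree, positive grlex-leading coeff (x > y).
First, degree: the shape is more complex than any degree-2 curve, so deg p = 3.
Next, checking where it meets the axes: it crosses the x-axis at the gridline x = 0; it crosses the y-axis at the gridline y = 0.
Finally, these observations pin down the coefficients.

x*y^2 + y^3 - 3*x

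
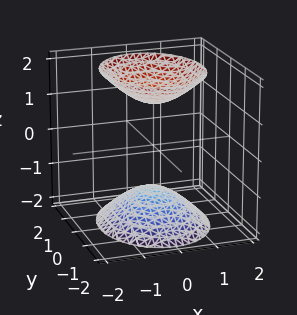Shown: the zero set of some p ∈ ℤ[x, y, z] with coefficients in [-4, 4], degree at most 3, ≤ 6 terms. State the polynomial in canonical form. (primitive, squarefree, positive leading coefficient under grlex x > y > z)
3*x^2 + 2*y^2 - 2*z^2 + 3

First, I count 2 distinct pieces.
Next, the degree is 2 — two separate bowl-shaped sheets opening away from each other; a quadric.
Then, symmetries: the y ↦ −y reflection is a symmetry, so y appears only in even powers; the z ↦ −z reflection is a symmetry, so z appears only in even powers; mirror symmetry x ↦ −x ⇒ only even powers of x.
Then, from the axis intercepts and sections: it misses every integer gridline on the y-axis; no x-intercept at any integer in the box.
Finally, together with the visible shape, these determine p as stated.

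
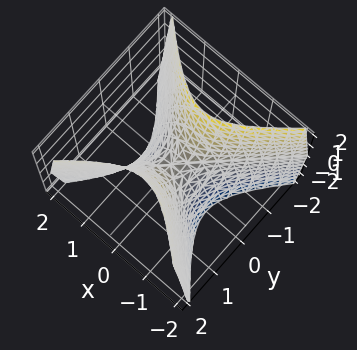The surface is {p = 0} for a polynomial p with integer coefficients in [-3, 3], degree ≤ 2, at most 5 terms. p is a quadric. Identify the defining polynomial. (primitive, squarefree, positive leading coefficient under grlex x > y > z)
2*x^2 - 2*y^2 + z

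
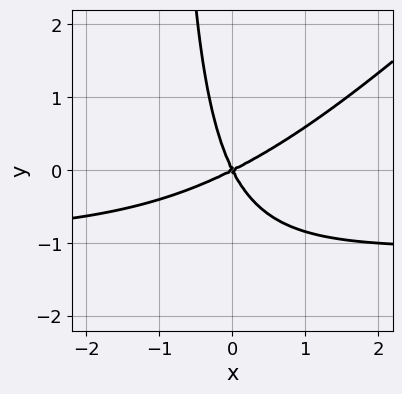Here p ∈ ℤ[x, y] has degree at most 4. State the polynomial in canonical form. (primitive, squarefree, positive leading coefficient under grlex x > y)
2*x^2*y - 2*x*y^2 + 2*x^2 - 3*x*y - 2*y^2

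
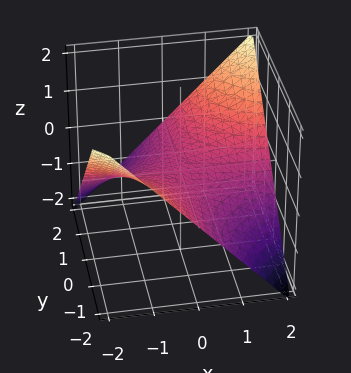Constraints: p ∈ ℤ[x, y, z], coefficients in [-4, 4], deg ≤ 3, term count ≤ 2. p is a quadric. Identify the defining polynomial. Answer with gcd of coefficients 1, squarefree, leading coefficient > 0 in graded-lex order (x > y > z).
Degree: a hyperbolic paraboloid; a quadric, so deg p = 2.
From the visible intercepts: every point of the x-axis in the box is on the surface; every point of the y-axis in the box is on the surface.
The integer polynomial consistent with all of this is the stated p.

x*y - 2*z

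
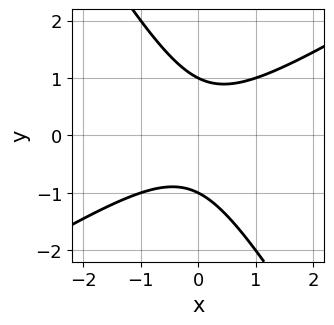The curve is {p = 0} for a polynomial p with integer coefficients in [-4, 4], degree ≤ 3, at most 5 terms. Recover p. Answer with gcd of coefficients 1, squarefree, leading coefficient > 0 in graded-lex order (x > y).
deg p = 2.
From the axis intercepts and sections: no x-intercept at any integer in the box; the y-axis gridline crossings are at y ∈ {-1, 1}.
Matching integer coefficients to the picture gives p.

x^2 - x*y - y^2 + 1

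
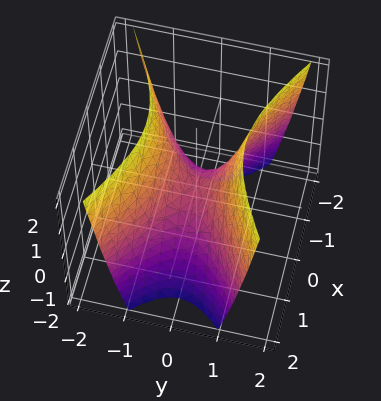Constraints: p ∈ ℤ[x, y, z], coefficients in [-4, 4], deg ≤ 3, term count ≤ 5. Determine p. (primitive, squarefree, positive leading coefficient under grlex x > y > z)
x^2 - 2*y^2 + z

(a) deg p = 2. A saddle surface; a quadric.
(b) Symmetries: mirror symmetry y ↦ −y ⇒ only even powers of y; the x ↦ −x reflection is a symmetry, so x appears only in even powers.
(c) From the axis intercepts and sections: one x-axis crossing is at x = 0; one y-axis crossing is at y = 0; one z-axis crossing is at z = 0.
(d) Assembling these constraints gives the stated polynomial.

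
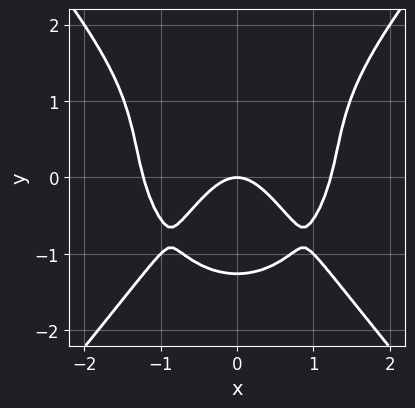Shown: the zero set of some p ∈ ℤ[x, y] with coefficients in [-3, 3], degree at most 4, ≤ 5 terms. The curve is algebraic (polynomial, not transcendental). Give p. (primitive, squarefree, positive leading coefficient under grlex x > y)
deg p = 4. A generic line meets the curve in up to 4 points.
Symmetries: mirror symmetry x ↦ −x ⇒ only even powers of x.
From the visible intercepts: one y-axis crossing is at y = 0; it crosses the x-axis at the gridline x = 0.
These observations pin down the coefficients.

2*x^4 - y^4 - 3*x^2 - 2*y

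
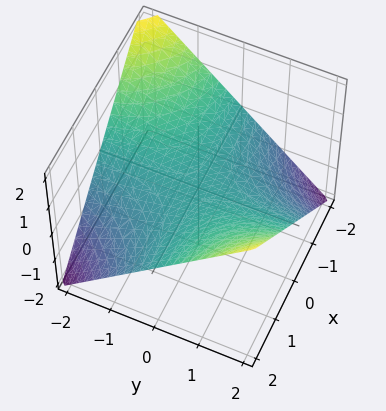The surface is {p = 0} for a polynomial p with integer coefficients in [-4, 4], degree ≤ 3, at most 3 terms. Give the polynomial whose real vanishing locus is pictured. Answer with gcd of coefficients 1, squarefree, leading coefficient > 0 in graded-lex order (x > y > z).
First, deg p = 2.
Next, from the visible intercepts: it crosses the z-axis at the gridline z = 0; the visible y-axis segment lies entirely on the surface; every point of the x-axis in the box is on the surface.
Finally, putting this together gives p.

x*y - 2*z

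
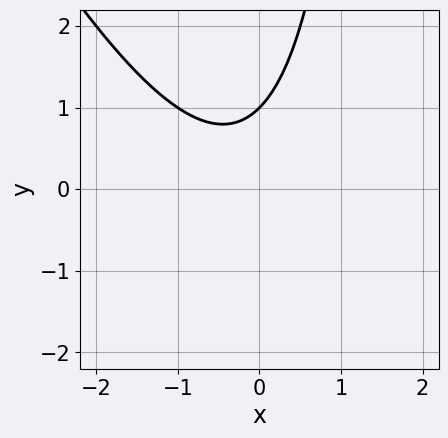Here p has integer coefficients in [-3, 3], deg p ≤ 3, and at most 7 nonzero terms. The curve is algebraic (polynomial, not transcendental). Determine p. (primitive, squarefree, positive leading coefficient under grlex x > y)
2*x^2 + x*y + x - 2*y + 2

1. deg p = 2.
2. Against the integer gridlines: the curve avoids every integer x-axis point in the box; it meets the y-axis at y = 1 (among the integer gridlines).
3. Matching integer coefficients to the picture gives p.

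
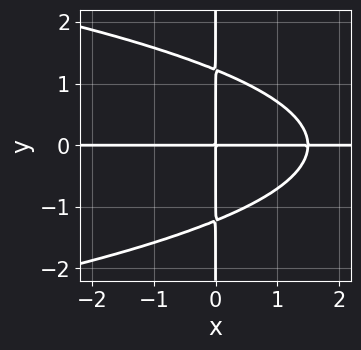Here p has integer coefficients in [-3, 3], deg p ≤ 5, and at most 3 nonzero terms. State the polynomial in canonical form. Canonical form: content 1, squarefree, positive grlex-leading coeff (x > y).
2*x*y^3 + 2*x^2*y - 3*x*y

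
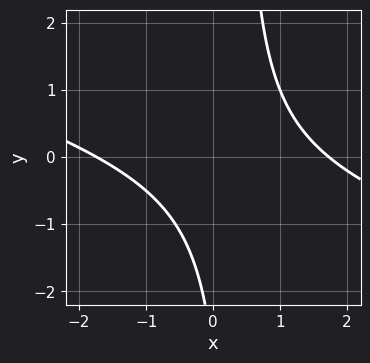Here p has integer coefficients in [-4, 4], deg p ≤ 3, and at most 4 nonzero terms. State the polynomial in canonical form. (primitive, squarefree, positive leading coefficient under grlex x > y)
x^2 + 3*x*y - y - 3

First, the degree is 2 — the shape is more complex than any degree-1 curve.
Next, from the axis intercepts and sections: no y-intercept at any integer in the box.
Finally, assembling these constraints gives the stated polynomial.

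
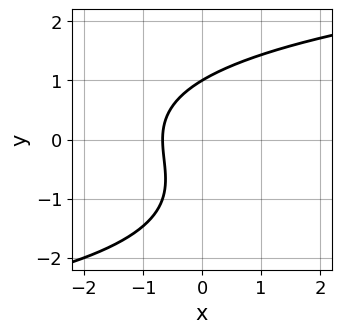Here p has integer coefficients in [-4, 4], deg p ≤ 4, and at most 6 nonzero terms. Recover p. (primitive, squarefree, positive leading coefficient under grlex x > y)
y^3 + y^2 - 3*x - 2

Degree: no degree-2 curve has this shape, so deg p = 3.
From the visible intercepts: one y-axis crossing is at y = 1.
The integer polynomial consistent with all of this is the stated p.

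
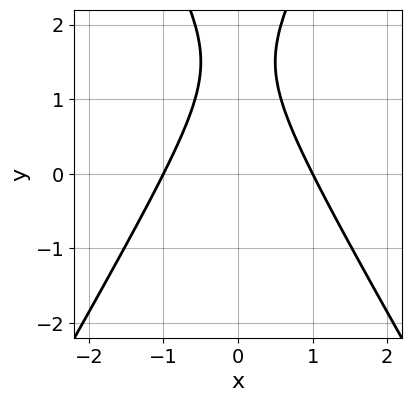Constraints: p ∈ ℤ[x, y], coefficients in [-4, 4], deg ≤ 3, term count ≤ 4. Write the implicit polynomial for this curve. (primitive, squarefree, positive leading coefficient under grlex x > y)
3*x^2 - y^2 + 3*y - 3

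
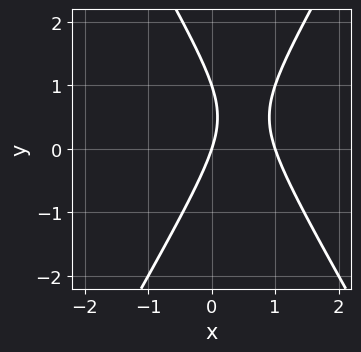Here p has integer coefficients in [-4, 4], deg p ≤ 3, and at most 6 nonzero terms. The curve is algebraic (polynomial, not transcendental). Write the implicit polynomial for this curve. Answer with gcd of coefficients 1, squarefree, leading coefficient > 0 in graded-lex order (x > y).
3*x^2 - y^2 - 3*x + y

deg p = 2.
From the visible intercepts: among the integer gridlines, it crosses the y-axis at y ∈ {0, 1}; the x-axis gridline crossings are at x ∈ {0, 1}.
Putting this together gives p.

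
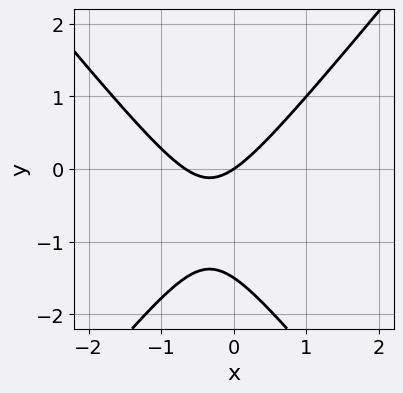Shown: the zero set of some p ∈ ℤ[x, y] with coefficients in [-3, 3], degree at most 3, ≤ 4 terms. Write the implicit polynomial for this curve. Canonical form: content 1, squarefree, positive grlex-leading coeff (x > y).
The degree is 2 — no degree-1 curve has this shape.
Observable constraints: it meets the x-axis at x = 0 (among the integer gridlines); it meets the y-axis at y = 0 (among the integer gridlines).
Together with the visible shape, these determine p as stated.

3*x^2 - 2*y^2 + 2*x - 3*y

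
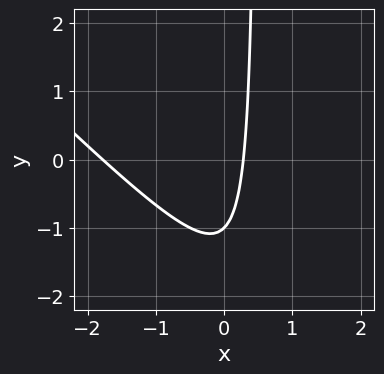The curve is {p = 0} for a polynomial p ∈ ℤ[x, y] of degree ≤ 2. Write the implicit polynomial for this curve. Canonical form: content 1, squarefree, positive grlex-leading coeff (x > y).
2*x^2 + 2*x*y + 3*x - y - 1

Degree: no degree-1 curve has this shape, so deg p = 2.
Against the integer gridlines: one y-axis crossing is at y = -1.
Solving for integer coefficients yields p as stated.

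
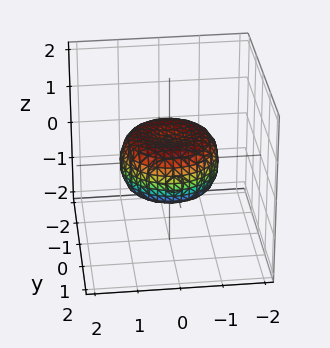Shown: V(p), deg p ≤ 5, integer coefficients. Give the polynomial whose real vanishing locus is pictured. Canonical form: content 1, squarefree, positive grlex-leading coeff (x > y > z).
2*x^4 + 4*x^2*y^2 + 2*y^4 - 2*x^2 - 2*y^2 + 3*z^2 - 1

(a) deg p = 4. No degree-3 surface has this shape.
(b) Symmetries: the z-axis is an axis of rotation, so x and y enter only as x² + y².
(c) Against the integer gridlines: a circular section at z = 0 has radius between 1 and 2.
(d) Fitting integer coefficients to these (and the overall shape) gives p.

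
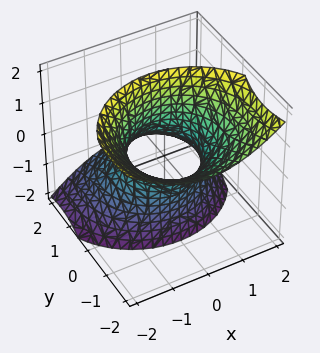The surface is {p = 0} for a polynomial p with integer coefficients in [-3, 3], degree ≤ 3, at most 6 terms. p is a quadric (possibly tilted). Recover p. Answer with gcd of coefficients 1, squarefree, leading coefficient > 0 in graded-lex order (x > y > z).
First, deg p = 2.
Then, checking where it meets the axes: the x-axis gridline crossings are at x ∈ {-1, 1}; the y-axis gridline crossings are at y ∈ {-1, 1}; no z-intercept at any integer in the box.
Finally, putting this together gives p.

2*x^2 + 2*y^2 + 3*y*z - z^2 - 2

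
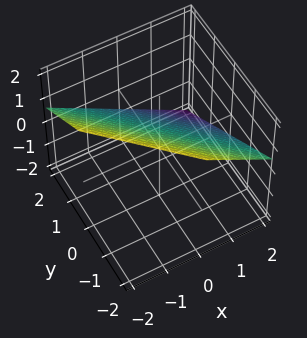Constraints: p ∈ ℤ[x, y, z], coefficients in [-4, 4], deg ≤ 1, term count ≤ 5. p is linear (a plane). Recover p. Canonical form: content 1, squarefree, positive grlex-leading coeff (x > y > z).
First, degree: every cross-section is a straight line — this is a plane, so deg p = 1.
Then, checking where it meets the axes: it meets the x-axis at x = 1 (among the integer gridlines); one y-axis crossing is at y = 1.
Finally, matching integer coefficients to the picture gives p.

2*x + 2*y + 3*z - 2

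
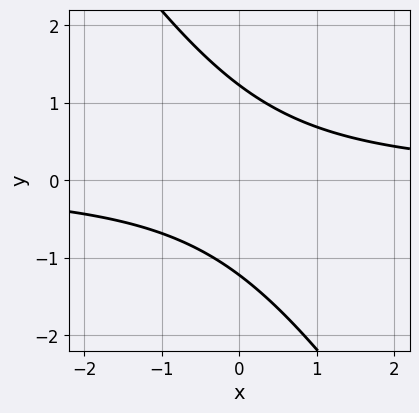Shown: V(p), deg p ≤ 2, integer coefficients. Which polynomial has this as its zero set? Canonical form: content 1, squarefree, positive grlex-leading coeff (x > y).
(a) The degree is 2 — no degree-1 curve has this shape.
(b) Observable constraints: no x-intercept at any integer in the box.
(c) Solving for integer coefficients yields p as stated.

3*x*y + 2*y^2 - 3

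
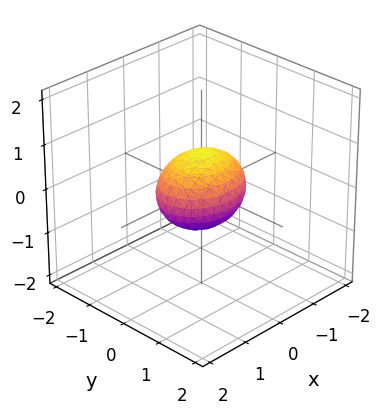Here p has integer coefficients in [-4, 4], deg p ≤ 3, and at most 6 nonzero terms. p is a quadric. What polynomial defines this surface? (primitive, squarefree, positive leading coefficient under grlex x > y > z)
2*x^2 + 3*y^2 + 3*z^2 - 2

First, deg p = 2.
Then, symmetries: it's symmetric under z → −z, forcing even powers of z; mirror symmetry y ↦ −y ⇒ only even powers of y; it's symmetric under x → −x, forcing even powers of x.
Next, observable constraints: the x-axis gridline crossings are at x ∈ {-1, 1}.
Finally, fitting integer coefficients to these (and the overall shape) gives p.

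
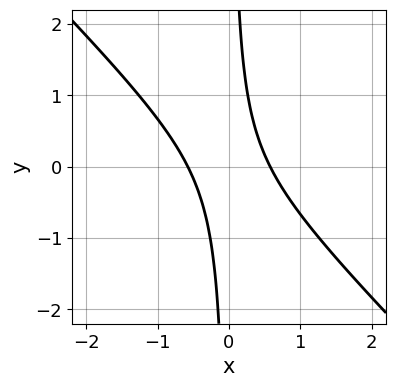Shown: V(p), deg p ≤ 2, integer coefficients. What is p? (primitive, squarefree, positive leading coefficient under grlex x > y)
The degree is 2 — no degree-1 curve has this shape.
Against the integer gridlines: it misses every integer gridline on the y-axis.
Together with the visible shape, these determine p as stated.

3*x^2 + 3*x*y - 1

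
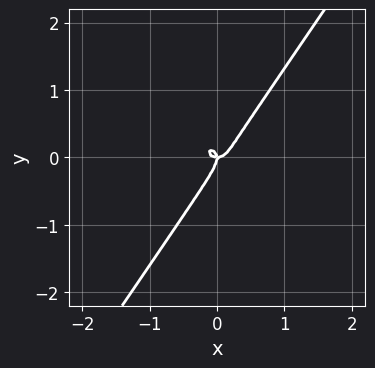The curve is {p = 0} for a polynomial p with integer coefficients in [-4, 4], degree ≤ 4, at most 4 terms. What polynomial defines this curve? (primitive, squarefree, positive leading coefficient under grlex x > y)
3*x^3 + 3*x*y^2 - 3*y^3 - x*y

(a) Degree: no degree-2 curve has this shape, so deg p = 3.
(b) From the axis intercepts and sections: it crosses the x-axis at the gridline x = 0; it crosses the y-axis at the gridline y = 0.
(c) Putting this together gives p.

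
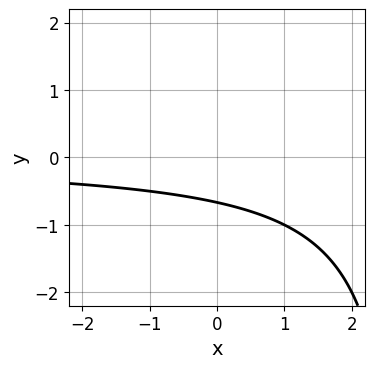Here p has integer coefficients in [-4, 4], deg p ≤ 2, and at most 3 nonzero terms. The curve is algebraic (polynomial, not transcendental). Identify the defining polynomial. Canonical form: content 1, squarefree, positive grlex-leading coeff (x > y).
x*y - 3*y - 2

First, the degree is 2 — the shape is more complex than any degree-1 curve.
Then, observable constraints: the curve avoids every integer x-axis point in the box.
Finally, solving for integer coefficients yields p as stated.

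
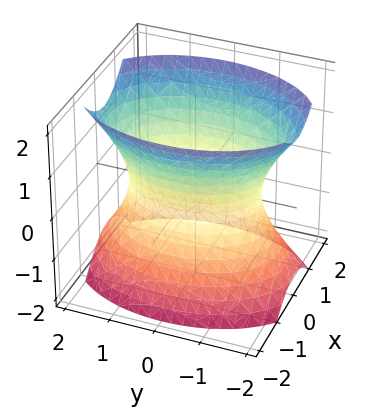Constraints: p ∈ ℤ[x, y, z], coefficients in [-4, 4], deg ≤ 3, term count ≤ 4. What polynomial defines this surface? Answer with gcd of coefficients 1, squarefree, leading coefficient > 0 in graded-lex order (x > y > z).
2*x^2 + y^2 - z^2 - 2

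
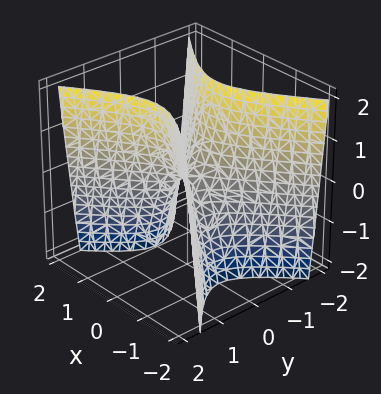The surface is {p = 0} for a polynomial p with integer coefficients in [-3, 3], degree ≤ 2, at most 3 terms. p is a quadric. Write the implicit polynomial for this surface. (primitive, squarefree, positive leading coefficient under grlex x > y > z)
(a) deg p = 2. A saddle surface; a quadric.
(b) Symmetries: mirror symmetry y ↦ −y ⇒ only even powers of y; it's symmetric under x → −x, forcing even powers of x.
(c) Observable constraints: it crosses the x-axis at the gridline x = 0; it meets the y-axis at y = 0 (among the integer gridlines).
(d) Matching integer coefficients to the picture gives p.

2*x^2 - 3*y^2 + z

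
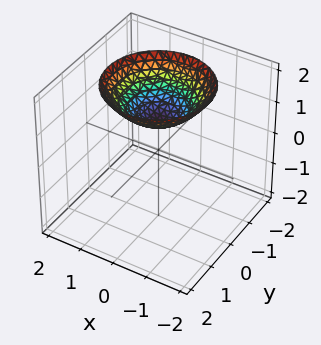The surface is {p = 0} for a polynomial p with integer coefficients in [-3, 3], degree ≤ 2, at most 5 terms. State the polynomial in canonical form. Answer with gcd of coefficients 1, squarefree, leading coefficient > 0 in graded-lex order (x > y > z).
x^2 + y^2 - 2*z + 2

The degree is 2 — the shape is more complex than any degree-1 surface.
Symmetries: rotational symmetry about the z-axis ⇒ p depends on x, y only through x² + y².
Against the integer gridlines: no x-intercept at any integer in the box; a circular section at z = 2 has radius between 1 and 2; one z-axis crossing is at z = 1.
Assembling these constraints gives the stated polynomial.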